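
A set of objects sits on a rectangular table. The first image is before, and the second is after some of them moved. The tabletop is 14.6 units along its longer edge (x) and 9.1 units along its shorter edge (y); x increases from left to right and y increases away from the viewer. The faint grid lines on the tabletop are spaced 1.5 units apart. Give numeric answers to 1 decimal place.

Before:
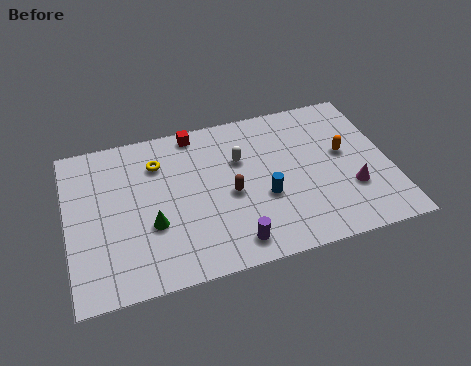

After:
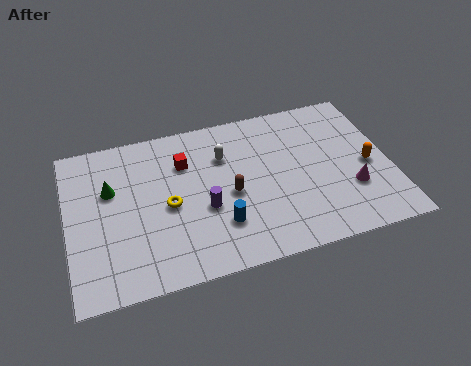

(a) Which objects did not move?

the magenta cone and the brown capsule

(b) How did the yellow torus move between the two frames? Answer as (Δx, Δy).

(0.3, -2.6)

From the two frames, the yellow torus sits at roughly (4.2, 6.8) before and (4.5, 4.2) after.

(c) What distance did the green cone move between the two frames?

3.0

The green cone was near (3.7, 3.3) before and (2.0, 5.8) after, so it travelled √(1.7² + 2.5²) ≈ 3.0 units.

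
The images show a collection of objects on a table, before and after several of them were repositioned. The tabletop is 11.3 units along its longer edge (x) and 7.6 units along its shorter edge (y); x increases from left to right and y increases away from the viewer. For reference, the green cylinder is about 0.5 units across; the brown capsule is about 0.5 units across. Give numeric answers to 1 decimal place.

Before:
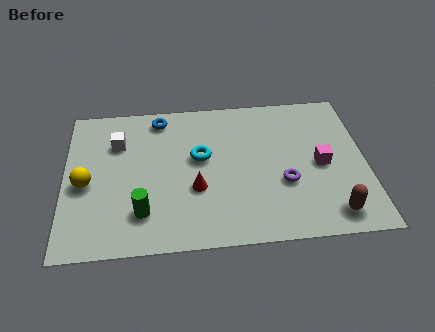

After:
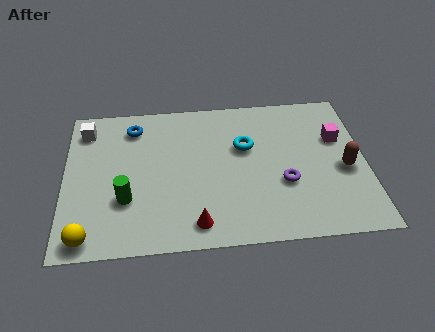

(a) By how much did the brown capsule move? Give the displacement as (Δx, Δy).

(0.6, 2.2)

The brown capsule started near (9.9, 1.1) and ended near (10.5, 3.3).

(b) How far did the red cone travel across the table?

1.7

From (4.9, 2.8) to (4.9, 1.1), the red cone covered √(0.0² + 1.7²) ≈ 1.7 units.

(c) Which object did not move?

the purple torus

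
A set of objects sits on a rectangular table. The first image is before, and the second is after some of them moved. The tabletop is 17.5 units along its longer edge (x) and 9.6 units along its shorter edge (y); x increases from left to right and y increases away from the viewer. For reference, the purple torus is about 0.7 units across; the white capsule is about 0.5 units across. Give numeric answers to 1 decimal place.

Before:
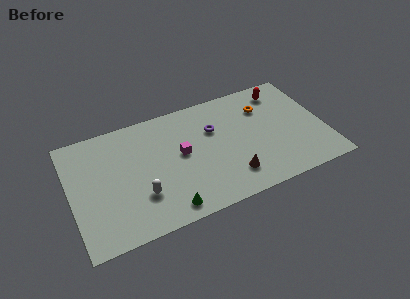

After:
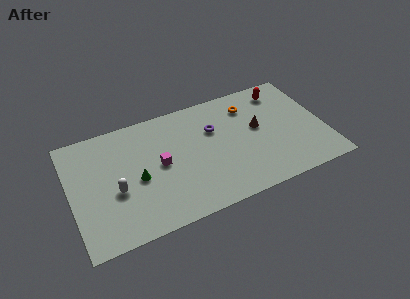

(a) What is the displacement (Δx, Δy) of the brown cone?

(2.3, 3.3)

The brown cone started near (10.7, 2.1) and ended near (13.0, 5.4).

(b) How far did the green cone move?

3.5

From (6.2, 1.2) to (4.5, 4.3), the green cone covered √(1.7² + 3.1²) ≈ 3.5 units.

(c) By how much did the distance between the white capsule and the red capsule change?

+1.1

Before: roughly 11.6 units apart; after: 12.7. That's 1.1 units further apart.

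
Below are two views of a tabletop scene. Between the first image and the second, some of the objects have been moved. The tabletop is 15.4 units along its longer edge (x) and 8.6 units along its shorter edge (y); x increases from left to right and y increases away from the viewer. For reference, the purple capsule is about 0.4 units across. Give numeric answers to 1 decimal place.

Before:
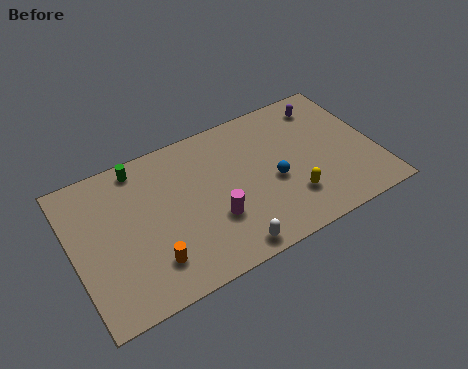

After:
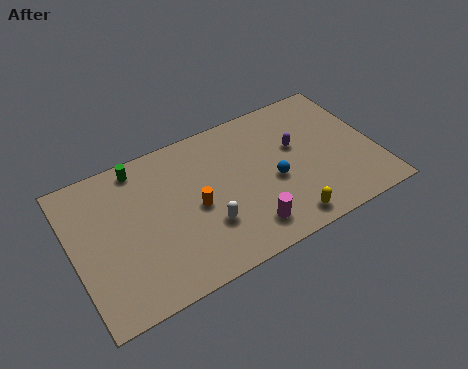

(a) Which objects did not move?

the blue sphere and the green cylinder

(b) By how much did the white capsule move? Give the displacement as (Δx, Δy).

(-0.8, 1.8)

From the two frames, the white capsule sits at roughly (7.3, 0.9) before and (6.5, 2.7) after.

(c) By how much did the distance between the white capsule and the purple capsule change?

-3.0

They were about 8.6 units apart before and 5.6 after — 3.0 units closer together.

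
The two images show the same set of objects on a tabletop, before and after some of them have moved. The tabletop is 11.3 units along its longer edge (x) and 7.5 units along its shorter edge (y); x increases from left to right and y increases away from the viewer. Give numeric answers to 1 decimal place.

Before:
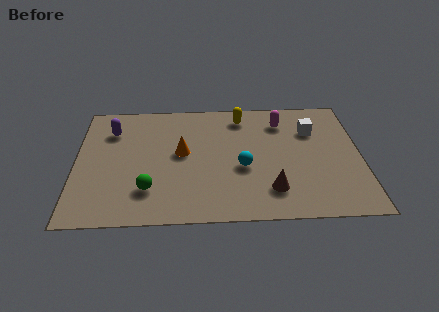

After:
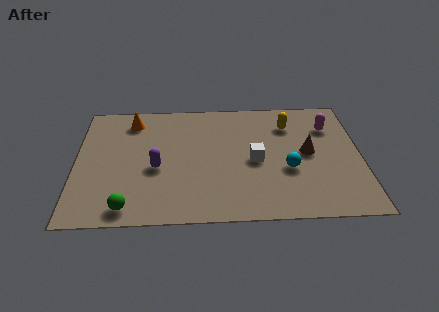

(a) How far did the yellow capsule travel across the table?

2.0

The yellow capsule moved from about (6.6, 6.3) to (8.5, 5.7), a distance of √(1.9² + 0.6²) ≈ 2.0.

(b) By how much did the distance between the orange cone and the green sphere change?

+2.7

They were about 2.6 units apart before and 5.3 after — 2.7 units further apart.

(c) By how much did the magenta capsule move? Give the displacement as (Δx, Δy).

(1.9, -0.4)

From the two frames, the magenta capsule sits at roughly (8.2, 5.9) before and (10.1, 5.5) after.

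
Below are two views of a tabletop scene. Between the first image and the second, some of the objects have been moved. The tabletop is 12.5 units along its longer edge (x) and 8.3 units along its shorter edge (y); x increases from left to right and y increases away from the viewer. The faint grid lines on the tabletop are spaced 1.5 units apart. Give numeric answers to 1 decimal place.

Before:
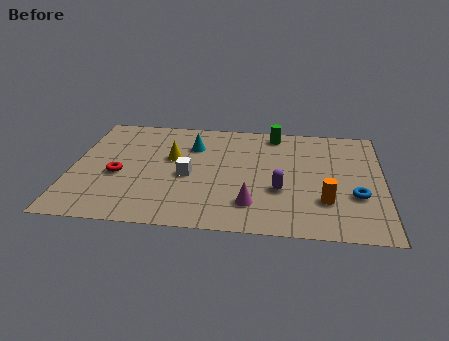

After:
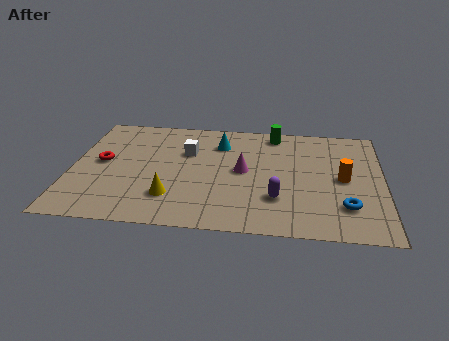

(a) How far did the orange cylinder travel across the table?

1.8

The orange cylinder was near (10.2, 2.4) before and (10.9, 4.1) after, so it travelled √(0.7² + 1.7²) ≈ 1.8 units.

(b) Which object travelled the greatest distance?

the yellow cone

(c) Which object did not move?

the green cylinder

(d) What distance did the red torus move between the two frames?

1.1

From (1.9, 3.5) to (1.2, 4.4), the red torus covered √(0.7² + 0.9²) ≈ 1.1 units.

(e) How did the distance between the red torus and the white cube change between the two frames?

+0.8

Before: roughly 2.8 units apart; after: 3.6. That's 0.8 units further apart.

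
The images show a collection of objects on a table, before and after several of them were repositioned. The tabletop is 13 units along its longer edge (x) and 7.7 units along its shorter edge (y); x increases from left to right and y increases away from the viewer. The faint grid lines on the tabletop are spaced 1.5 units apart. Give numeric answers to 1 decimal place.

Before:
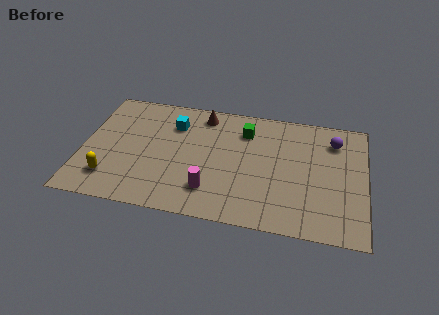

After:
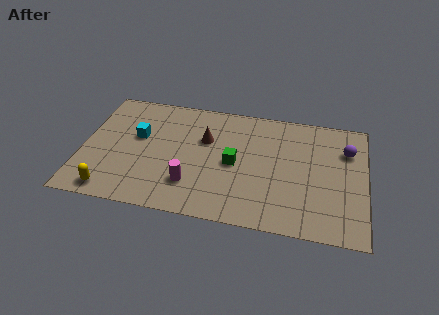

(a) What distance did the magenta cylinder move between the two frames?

0.9

The magenta cylinder moved from about (6.0, 1.8) to (5.1, 2.0), a distance of √(0.9² + 0.2²) ≈ 0.9.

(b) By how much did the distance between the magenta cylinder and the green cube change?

-1.8

They were about 4.3 units apart before and 2.5 after — 1.8 units closer together.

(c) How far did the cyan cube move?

1.9

The cyan cube moved from about (4.1, 5.7) to (2.5, 4.6), a distance of √(1.6² + 1.1²) ≈ 1.9.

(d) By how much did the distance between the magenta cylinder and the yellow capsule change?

-0.8

They were about 4.6 units apart before and 3.8 after — 0.8 units closer together.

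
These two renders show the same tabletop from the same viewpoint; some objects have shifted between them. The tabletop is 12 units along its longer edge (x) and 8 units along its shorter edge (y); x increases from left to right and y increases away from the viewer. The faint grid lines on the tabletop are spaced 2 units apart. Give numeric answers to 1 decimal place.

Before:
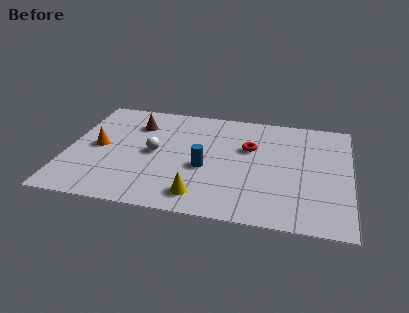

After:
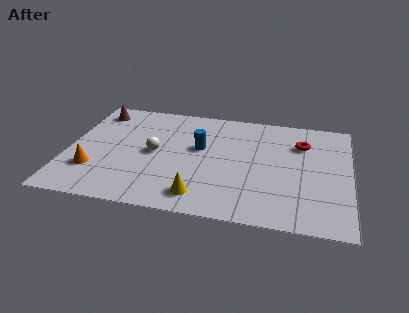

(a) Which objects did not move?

the yellow cone and the white sphere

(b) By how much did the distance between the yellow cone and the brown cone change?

+1.6

Before: roughly 5.6 units apart; after: 7.2. That's 1.6 units further apart.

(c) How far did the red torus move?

2.3

The red torus was near (7.7, 5.1) before and (9.9, 5.8) after, so it travelled √(2.2² + 0.7²) ≈ 2.3 units.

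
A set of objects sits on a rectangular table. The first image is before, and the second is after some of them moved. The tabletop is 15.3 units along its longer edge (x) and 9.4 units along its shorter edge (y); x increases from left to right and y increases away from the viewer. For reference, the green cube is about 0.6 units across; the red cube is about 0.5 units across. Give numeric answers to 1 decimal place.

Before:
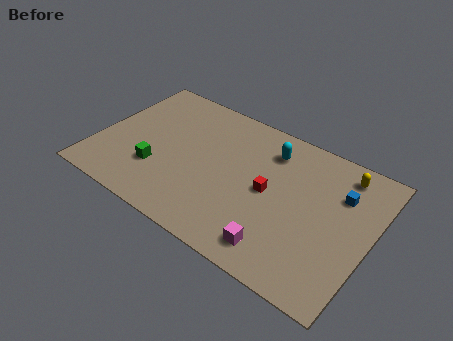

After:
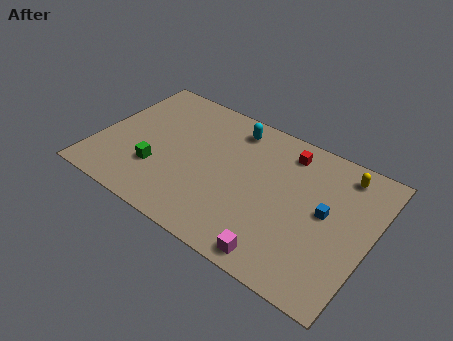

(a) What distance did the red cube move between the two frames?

3.1

From (9.7, 4.7) to (10.2, 7.8), the red cube covered √(0.5² + 3.1²) ≈ 3.1 units.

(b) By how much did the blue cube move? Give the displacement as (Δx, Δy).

(-0.6, -1.6)

The blue cube was at about (13.4, 6.6) and moved to about (12.8, 5.0).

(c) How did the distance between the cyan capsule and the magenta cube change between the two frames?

+1.8

They were about 6.1 units apart before and 7.9 after — 1.8 units further apart.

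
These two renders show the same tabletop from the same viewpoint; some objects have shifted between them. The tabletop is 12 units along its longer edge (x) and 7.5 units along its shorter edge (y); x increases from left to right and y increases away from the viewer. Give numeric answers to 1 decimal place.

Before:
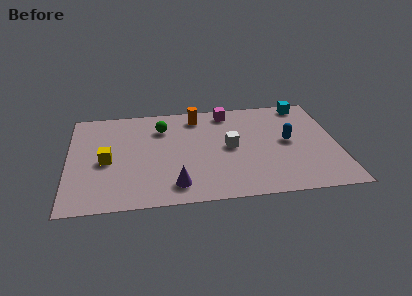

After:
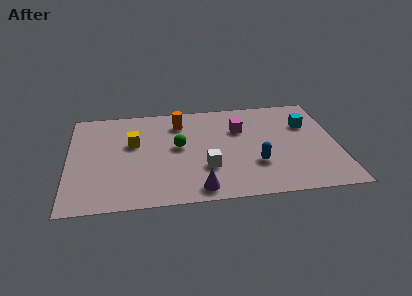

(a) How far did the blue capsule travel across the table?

2.1

From (9.8, 3.9) to (8.3, 2.4), the blue capsule covered √(1.5² + 1.5²) ≈ 2.1 units.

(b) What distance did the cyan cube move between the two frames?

1.6

The cyan cube moved from about (10.7, 6.7) to (10.7, 5.1), a distance of √(0.0² + 1.6²) ≈ 1.6.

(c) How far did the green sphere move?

1.7

From (4.2, 5.6) to (4.9, 4.1), the green sphere covered √(0.7² + 1.5²) ≈ 1.7 units.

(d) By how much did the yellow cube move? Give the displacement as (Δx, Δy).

(1.2, 1.2)

The yellow cube was at about (1.7, 3.4) and moved to about (2.9, 4.6).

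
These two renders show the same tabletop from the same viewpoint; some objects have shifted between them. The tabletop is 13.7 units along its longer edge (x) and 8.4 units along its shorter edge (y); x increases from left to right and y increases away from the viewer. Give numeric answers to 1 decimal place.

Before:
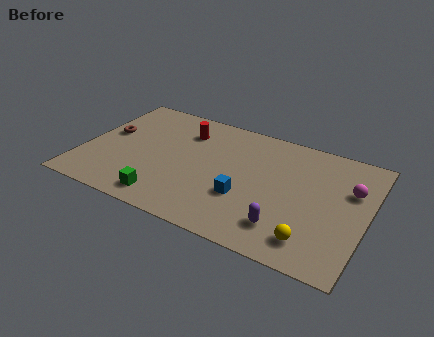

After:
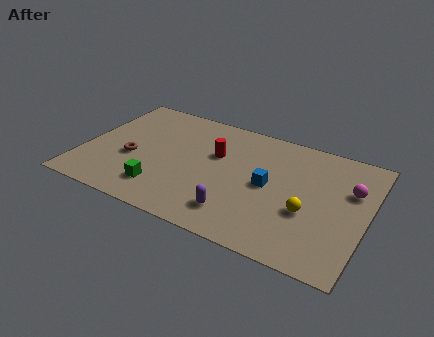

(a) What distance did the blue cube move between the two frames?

1.6

The blue cube was near (8.0, 2.9) before and (9.0, 4.2) after, so it travelled √(1.0² + 1.3²) ≈ 1.6 units.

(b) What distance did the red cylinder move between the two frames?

2.0

The red cylinder was near (4.6, 6.4) before and (6.3, 5.3) after, so it travelled √(1.7² + 1.1²) ≈ 2.0 units.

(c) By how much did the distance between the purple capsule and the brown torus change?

-3.9

The distance was about 9.6 in the first image and 5.7 in the second, so they moved 3.9 units closer together.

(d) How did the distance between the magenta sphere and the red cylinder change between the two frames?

-1.7

Before: roughly 8.2 units apart; after: 6.5. That's 1.7 units closer together.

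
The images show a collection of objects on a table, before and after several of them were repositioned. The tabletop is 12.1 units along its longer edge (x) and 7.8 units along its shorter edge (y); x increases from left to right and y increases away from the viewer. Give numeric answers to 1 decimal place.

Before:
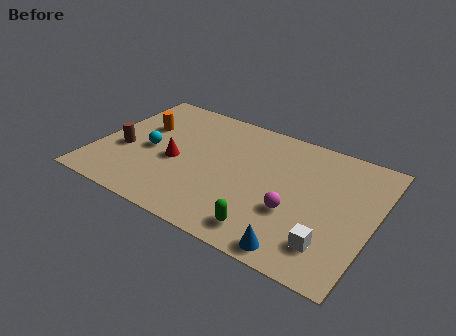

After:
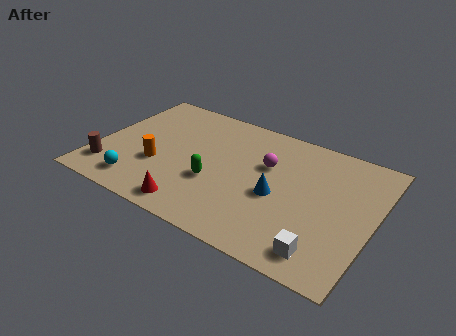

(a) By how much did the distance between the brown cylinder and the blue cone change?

-1.0

They were about 8.4 units apart before and 7.4 after — 1.0 units closer together.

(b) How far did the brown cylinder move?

1.6

From (1.2, 3.1) to (0.8, 1.6), the brown cylinder covered √(0.4² + 1.5²) ≈ 1.6 units.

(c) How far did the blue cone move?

2.9

The blue cone moved from about (9.3, 0.8) to (8.0, 3.4), a distance of √(1.3² + 2.6²) ≈ 2.9.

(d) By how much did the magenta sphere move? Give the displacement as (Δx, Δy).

(-1.5, 2.2)

From the two frames, the magenta sphere sits at roughly (8.8, 2.8) before and (7.3, 5.0) after.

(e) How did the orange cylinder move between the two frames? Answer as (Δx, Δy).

(1.1, -2.2)

From the two frames, the orange cylinder sits at roughly (1.7, 5.0) before and (2.8, 2.8) after.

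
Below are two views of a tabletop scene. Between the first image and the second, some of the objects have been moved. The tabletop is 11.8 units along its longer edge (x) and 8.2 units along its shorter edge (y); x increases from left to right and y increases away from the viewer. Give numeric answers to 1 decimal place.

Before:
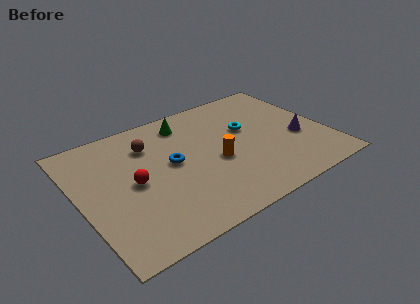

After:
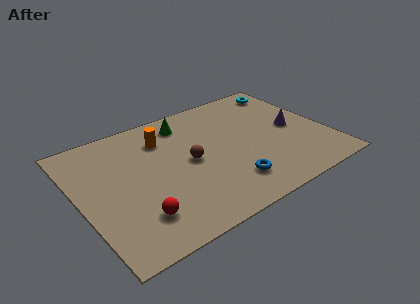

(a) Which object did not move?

the green cone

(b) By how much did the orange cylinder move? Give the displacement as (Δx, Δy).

(-2.1, 2.7)

The orange cylinder started near (6.4, 3.5) and ended near (4.3, 6.2).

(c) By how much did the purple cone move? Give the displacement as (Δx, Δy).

(-0.1, 0.8)

The purple cone was at about (10.4, 3.2) and moved to about (10.3, 4.0).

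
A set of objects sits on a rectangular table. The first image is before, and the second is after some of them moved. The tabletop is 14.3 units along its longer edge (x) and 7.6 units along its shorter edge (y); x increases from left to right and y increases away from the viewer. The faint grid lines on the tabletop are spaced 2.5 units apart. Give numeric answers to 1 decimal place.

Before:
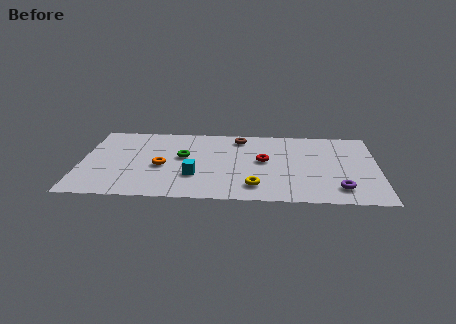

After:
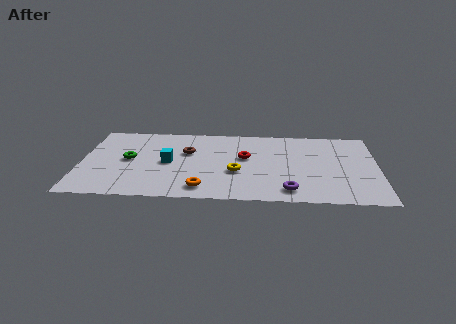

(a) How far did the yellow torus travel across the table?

1.7

The yellow torus moved from about (8.4, 1.5) to (7.5, 2.9), a distance of √(0.9² + 1.4²) ≈ 1.7.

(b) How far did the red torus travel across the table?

0.9

From (8.8, 4.1) to (7.9, 4.4), the red torus covered √(0.9² + 0.3²) ≈ 0.9 units.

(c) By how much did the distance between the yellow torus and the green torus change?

+0.8

The distance was about 4.5 in the first image and 5.3 in the second, so they moved 0.8 units further apart.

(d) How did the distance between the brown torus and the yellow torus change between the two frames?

-1.9

Before: roughly 5.0 units apart; after: 3.1. That's 1.9 units closer together.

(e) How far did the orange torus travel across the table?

2.9

The orange torus was near (3.9, 3.3) before and (5.9, 1.2) after, so it travelled √(2.0² + 2.1²) ≈ 2.9 units.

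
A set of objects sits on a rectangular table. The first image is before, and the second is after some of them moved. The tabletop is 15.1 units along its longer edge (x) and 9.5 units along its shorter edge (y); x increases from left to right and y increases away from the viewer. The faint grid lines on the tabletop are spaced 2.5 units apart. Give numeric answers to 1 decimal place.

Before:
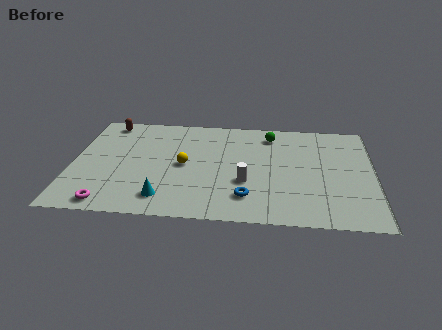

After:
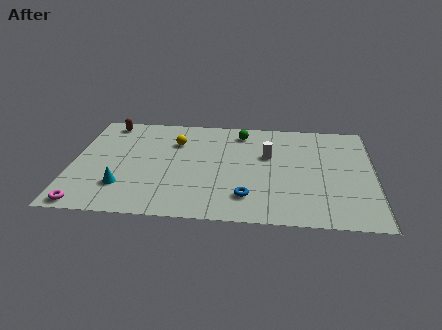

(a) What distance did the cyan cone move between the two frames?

2.2

From (4.7, 1.7) to (2.6, 2.5), the cyan cone covered √(2.1² + 0.8²) ≈ 2.2 units.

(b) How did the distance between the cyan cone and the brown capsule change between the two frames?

-1.4

Before: roughly 7.4 units apart; after: 6.0. That's 1.4 units closer together.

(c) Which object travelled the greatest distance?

the white cylinder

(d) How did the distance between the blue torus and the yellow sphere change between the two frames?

+1.9

The distance was about 4.1 in the first image and 6.0 in the second, so they moved 1.9 units further apart.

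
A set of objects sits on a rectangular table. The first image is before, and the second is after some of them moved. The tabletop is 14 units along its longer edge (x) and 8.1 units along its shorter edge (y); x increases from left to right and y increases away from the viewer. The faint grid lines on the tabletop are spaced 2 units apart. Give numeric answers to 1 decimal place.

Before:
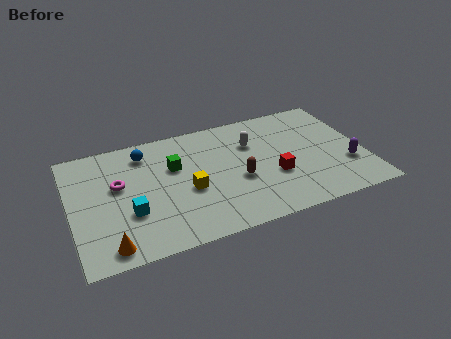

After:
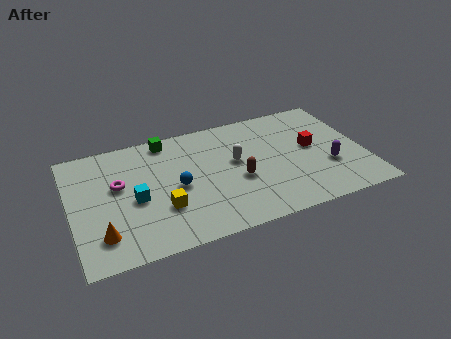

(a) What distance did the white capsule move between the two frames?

1.3

The white capsule was near (8.8, 5.6) before and (7.9, 4.6) after, so it travelled √(0.9² + 1.0²) ≈ 1.3 units.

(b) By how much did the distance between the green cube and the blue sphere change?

+1.5

Before: roughly 1.9 units apart; after: 3.4. That's 1.5 units further apart.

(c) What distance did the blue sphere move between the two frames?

3.1

The blue sphere was near (3.7, 6.6) before and (5.0, 3.8) after, so it travelled √(1.3² + 2.8²) ≈ 3.1 units.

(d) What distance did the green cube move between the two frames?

2.0

The green cube moved from about (5.0, 5.2) to (4.8, 7.2), a distance of √(0.2² + 2.0²) ≈ 2.0.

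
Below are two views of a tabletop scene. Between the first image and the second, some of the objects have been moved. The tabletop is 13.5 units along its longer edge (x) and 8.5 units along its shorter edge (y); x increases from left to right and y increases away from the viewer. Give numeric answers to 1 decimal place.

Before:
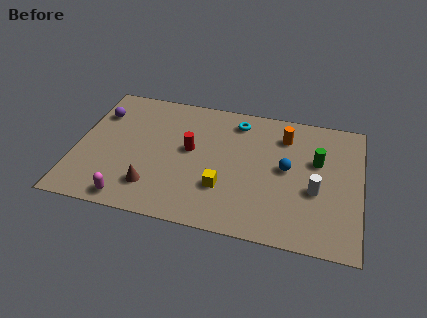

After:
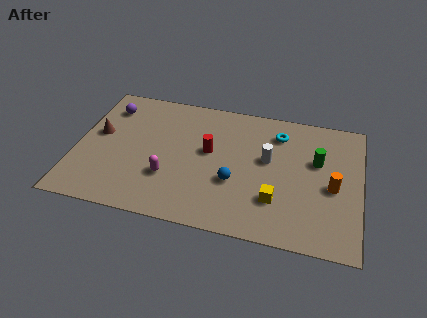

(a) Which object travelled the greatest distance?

the brown cone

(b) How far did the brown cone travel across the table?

4.0

From (3.8, 1.9) to (1.0, 4.8), the brown cone covered √(2.8² + 2.9²) ≈ 4.0 units.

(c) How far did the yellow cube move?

2.5

The yellow cube was near (7.1, 2.6) before and (9.6, 2.4) after, so it travelled √(2.5² + 0.2²) ≈ 2.5 units.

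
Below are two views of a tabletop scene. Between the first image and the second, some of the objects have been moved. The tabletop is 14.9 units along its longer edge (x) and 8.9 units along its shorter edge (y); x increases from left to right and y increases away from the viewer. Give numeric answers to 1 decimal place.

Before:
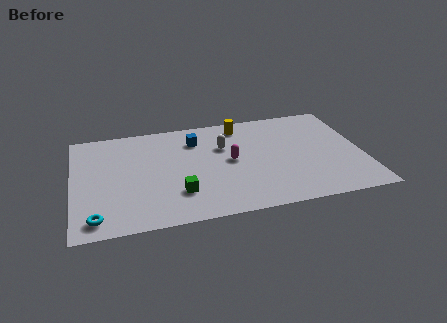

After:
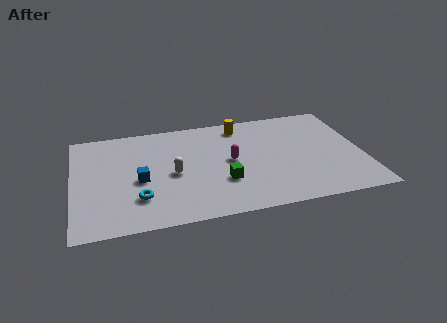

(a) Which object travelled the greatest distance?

the blue cube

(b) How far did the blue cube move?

4.2

From (6.4, 6.8) to (3.4, 3.9), the blue cube covered √(3.0² + 2.9²) ≈ 4.2 units.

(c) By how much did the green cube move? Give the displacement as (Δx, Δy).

(2.3, 0.5)

From the two frames, the green cube sits at roughly (5.3, 2.4) before and (7.6, 2.9) after.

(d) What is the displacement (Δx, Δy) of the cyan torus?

(2.2, 1.2)

From the two frames, the cyan torus sits at roughly (1.1, 1.2) before and (3.3, 2.4) after.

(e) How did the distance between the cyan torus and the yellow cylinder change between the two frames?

-2.4

They were about 10.0 units apart before and 7.6 after — 2.4 units closer together.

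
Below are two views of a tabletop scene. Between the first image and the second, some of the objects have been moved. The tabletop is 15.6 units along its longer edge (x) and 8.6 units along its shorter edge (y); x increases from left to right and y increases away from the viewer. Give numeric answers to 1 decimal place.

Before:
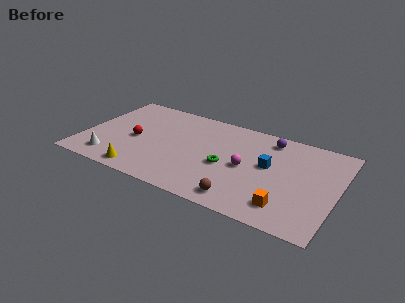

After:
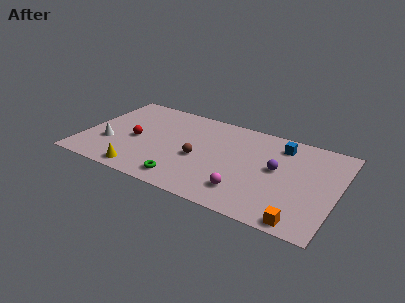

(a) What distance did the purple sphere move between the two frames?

2.7

The purple sphere moved from about (11.2, 7.3) to (11.9, 4.7), a distance of √(0.7² + 2.6²) ≈ 2.7.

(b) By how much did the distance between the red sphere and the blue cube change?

+1.0

The distance was about 8.2 in the first image and 9.2 in the second, so they moved 1.0 units further apart.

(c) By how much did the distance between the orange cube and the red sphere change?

+1.2

Before: roughly 9.8 units apart; after: 11.0. That's 1.2 units further apart.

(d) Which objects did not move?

the yellow cone and the red sphere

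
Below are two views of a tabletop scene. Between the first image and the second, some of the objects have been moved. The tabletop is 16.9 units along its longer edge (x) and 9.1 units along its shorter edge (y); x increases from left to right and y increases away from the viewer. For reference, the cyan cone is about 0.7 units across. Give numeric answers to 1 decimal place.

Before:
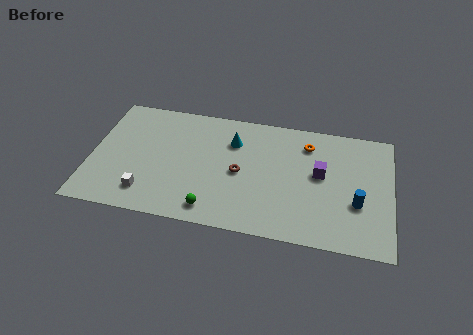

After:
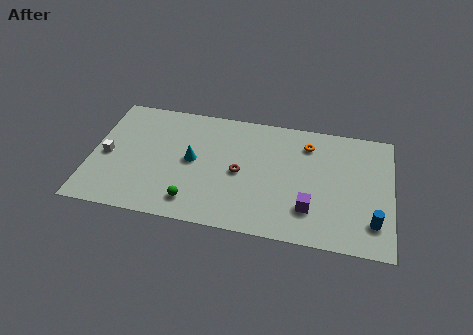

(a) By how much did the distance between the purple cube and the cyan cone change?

+1.9

The distance was about 5.2 in the first image and 7.1 in the second, so they moved 1.9 units further apart.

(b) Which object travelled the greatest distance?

the white cube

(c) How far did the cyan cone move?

2.9

From (7.9, 6.6) to (5.7, 4.7), the cyan cone covered √(2.2² + 1.9²) ≈ 2.9 units.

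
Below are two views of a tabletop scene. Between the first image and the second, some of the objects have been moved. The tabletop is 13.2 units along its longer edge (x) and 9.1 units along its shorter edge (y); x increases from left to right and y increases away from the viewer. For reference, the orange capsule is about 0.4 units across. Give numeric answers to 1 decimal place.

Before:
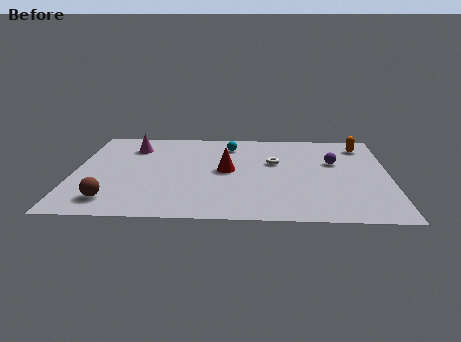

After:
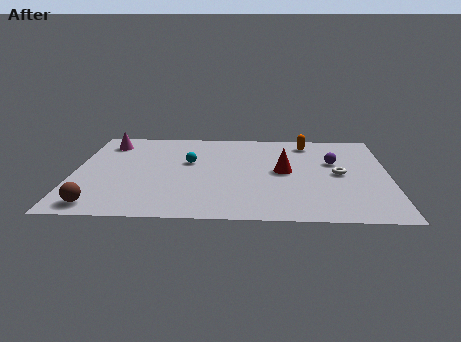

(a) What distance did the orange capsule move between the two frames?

2.3

The orange capsule was near (12.1, 7.5) before and (9.8, 7.7) after, so it travelled √(2.3² + 0.2²) ≈ 2.3 units.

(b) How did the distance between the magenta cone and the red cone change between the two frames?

+3.4

They were about 4.6 units apart before and 8.0 after — 3.4 units further apart.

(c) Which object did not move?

the purple sphere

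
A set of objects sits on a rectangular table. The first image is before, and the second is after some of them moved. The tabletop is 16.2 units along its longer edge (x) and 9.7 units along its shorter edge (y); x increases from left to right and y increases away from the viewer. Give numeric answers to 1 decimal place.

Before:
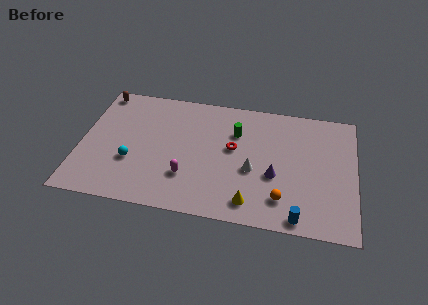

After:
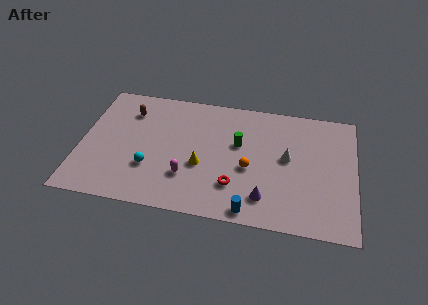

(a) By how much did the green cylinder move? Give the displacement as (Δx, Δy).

(0.2, -0.9)

The green cylinder started near (9.1, 6.8) and ended near (9.3, 5.9).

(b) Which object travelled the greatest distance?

the yellow cone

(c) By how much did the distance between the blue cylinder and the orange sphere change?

+1.6

They were about 1.6 units apart before and 3.2 after — 1.6 units further apart.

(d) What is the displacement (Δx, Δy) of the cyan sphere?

(1.1, -0.3)

The cyan sphere started near (3.1, 3.4) and ended near (4.2, 3.1).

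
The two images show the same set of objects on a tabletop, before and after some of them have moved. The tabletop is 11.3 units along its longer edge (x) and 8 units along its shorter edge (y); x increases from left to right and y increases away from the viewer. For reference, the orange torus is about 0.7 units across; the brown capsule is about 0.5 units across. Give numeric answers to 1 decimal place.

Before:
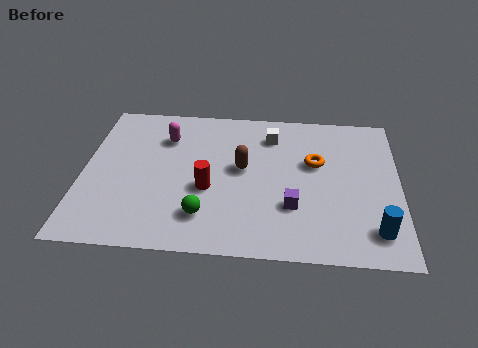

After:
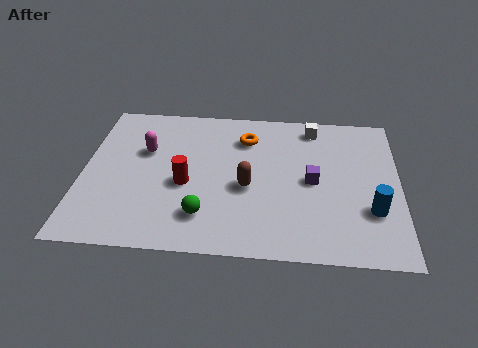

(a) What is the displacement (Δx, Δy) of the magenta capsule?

(-0.7, -0.8)

The magenta capsule started near (2.9, 5.9) and ended near (2.2, 5.1).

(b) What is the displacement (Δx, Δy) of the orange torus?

(-2.5, 1.2)

The orange torus started near (8.3, 4.9) and ended near (5.8, 6.1).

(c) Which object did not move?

the green sphere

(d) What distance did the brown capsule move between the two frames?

1.0

The brown capsule was near (5.7, 4.4) before and (5.9, 3.4) after, so it travelled √(0.2² + 1.0²) ≈ 1.0 units.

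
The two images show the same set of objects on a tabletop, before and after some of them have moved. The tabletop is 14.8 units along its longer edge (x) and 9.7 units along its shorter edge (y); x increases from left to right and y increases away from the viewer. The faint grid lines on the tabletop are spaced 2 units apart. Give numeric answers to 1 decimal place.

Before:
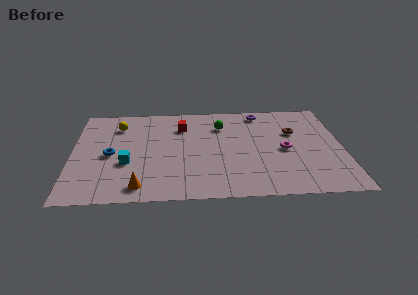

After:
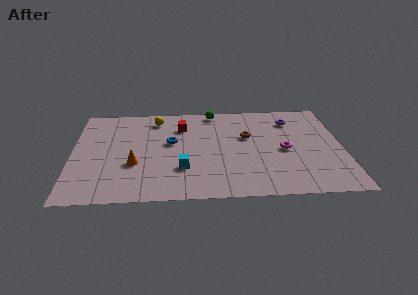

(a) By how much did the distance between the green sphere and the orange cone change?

-0.5

They were about 7.4 units apart before and 6.9 after — 0.5 units closer together.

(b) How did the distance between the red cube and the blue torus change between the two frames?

-3.0

The distance was about 4.7 in the first image and 1.7 in the second, so they moved 3.0 units closer together.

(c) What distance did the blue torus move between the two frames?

3.5

The blue torus moved from about (2.1, 4.5) to (5.4, 5.6), a distance of √(3.3² + 1.1²) ≈ 3.5.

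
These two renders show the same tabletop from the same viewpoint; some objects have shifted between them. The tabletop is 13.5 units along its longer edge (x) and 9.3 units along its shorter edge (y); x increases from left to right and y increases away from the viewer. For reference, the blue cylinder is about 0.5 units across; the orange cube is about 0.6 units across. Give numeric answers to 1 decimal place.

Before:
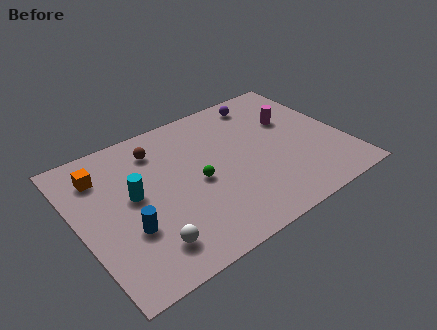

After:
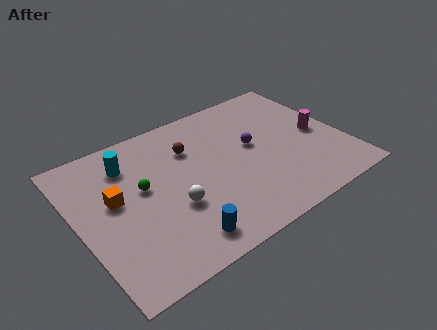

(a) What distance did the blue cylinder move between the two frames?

2.8

The blue cylinder moved from about (2.2, 3.2) to (4.4, 1.4), a distance of √(2.2² + 1.8²) ≈ 2.8.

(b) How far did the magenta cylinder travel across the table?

1.9

The magenta cylinder was near (11.2, 6.0) before and (12.3, 4.4) after, so it travelled √(1.1² + 1.6²) ≈ 1.9 units.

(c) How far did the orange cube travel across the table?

1.9

The orange cube moved from about (1.5, 7.2) to (1.9, 5.3), a distance of √(0.4² + 1.9²) ≈ 1.9.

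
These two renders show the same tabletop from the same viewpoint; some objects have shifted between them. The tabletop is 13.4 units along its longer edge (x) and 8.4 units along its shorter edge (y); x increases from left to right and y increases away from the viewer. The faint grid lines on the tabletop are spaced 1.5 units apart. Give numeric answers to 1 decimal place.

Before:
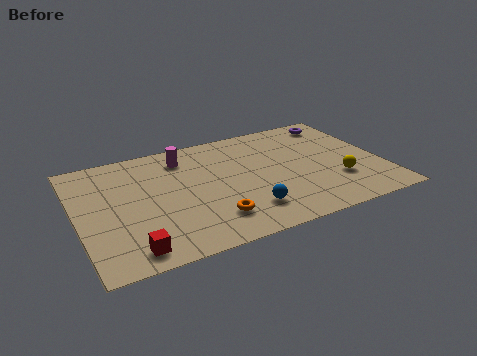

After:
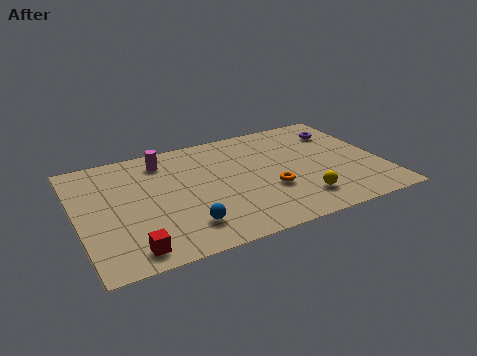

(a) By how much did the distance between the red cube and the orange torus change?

+2.9

Before: roughly 3.7 units apart; after: 6.6. That's 2.9 units further apart.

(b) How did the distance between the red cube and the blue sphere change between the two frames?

-2.7

The distance was about 5.2 in the first image and 2.5 in the second, so they moved 2.7 units closer together.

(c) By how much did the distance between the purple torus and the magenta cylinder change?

+0.9

The distance was about 7.1 in the first image and 8.0 in the second, so they moved 0.9 units further apart.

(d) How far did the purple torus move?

0.8

The purple torus moved from about (12.0, 7.2) to (12.0, 6.4), a distance of √(0.0² + 0.8²) ≈ 0.8.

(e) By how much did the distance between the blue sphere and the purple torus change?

+1.7

They were about 7.2 units apart before and 8.9 after — 1.7 units further apart.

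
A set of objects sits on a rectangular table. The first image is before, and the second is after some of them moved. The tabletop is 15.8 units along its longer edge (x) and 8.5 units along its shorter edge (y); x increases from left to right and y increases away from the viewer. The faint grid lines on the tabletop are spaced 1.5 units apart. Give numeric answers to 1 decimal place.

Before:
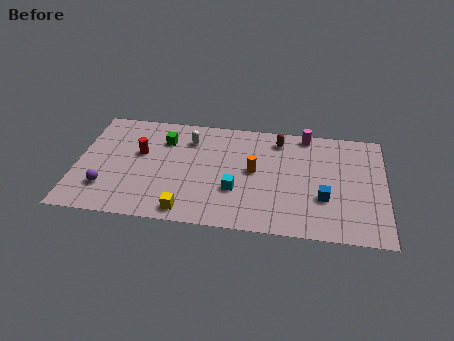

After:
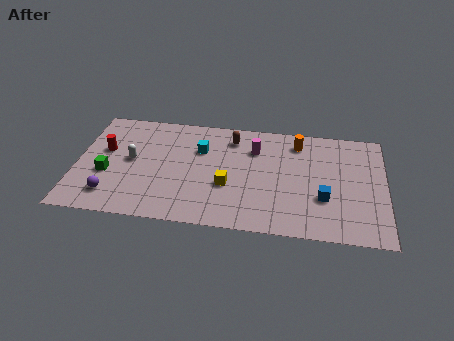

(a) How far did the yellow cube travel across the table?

3.0

The yellow cube moved from about (5.8, 1.0) to (7.8, 3.2), a distance of √(2.0² + 2.2²) ≈ 3.0.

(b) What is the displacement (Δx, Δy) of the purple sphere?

(0.3, -0.5)

The purple sphere was at about (1.6, 2.2) and moved to about (1.9, 1.7).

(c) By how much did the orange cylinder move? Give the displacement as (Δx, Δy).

(2.2, 2.5)

From the two frames, the orange cylinder sits at roughly (9.1, 4.5) before and (11.3, 7.0) after.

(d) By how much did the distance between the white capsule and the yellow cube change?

-0.3

They were about 5.5 units apart before and 5.2 after — 0.3 units closer together.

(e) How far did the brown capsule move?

2.4

From (10.3, 7.1) to (7.9, 6.9), the brown capsule covered √(2.4² + 0.2²) ≈ 2.4 units.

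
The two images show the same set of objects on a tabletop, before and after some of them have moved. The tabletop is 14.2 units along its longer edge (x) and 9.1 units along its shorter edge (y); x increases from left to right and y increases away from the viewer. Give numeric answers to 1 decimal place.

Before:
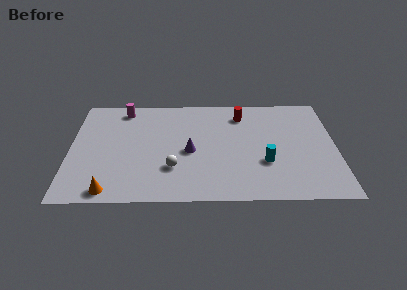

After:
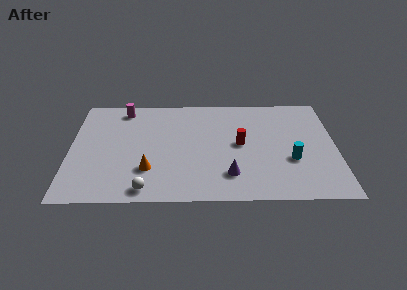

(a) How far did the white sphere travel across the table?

2.2

The white sphere was near (5.5, 2.7) before and (4.1, 1.0) after, so it travelled √(1.4² + 1.7²) ≈ 2.2 units.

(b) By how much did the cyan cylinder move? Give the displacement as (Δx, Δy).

(1.4, 0.2)

From the two frames, the cyan cylinder sits at roughly (10.4, 3.1) before and (11.8, 3.3) after.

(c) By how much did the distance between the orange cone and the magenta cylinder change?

-1.5

The distance was about 7.0 in the first image and 5.5 in the second, so they moved 1.5 units closer together.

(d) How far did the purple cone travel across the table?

2.9

From (6.4, 4.1) to (8.5, 2.1), the purple cone covered √(2.1² + 2.0²) ≈ 2.9 units.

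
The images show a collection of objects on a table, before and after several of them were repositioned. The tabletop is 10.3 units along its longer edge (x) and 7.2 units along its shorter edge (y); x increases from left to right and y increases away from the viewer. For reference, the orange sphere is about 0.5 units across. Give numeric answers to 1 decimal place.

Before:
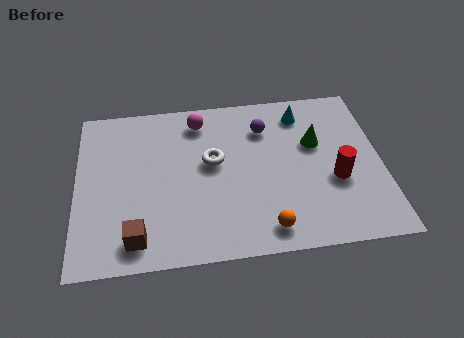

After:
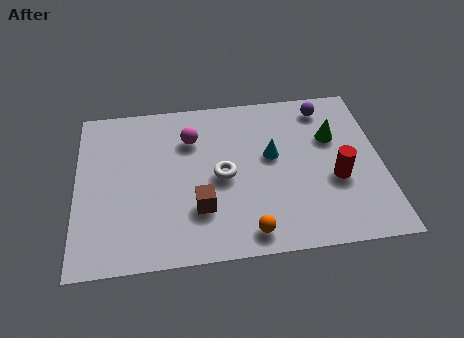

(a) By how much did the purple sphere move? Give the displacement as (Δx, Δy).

(2.1, 0.7)

The purple sphere started near (6.4, 5.4) and ended near (8.5, 6.1).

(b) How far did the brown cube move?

2.3

From (2.0, 1.1) to (4.1, 2.1), the brown cube covered √(2.1² + 1.0²) ≈ 2.3 units.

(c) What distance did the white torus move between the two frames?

0.8

From (4.6, 4.1) to (4.9, 3.4), the white torus covered √(0.3² + 0.7²) ≈ 0.8 units.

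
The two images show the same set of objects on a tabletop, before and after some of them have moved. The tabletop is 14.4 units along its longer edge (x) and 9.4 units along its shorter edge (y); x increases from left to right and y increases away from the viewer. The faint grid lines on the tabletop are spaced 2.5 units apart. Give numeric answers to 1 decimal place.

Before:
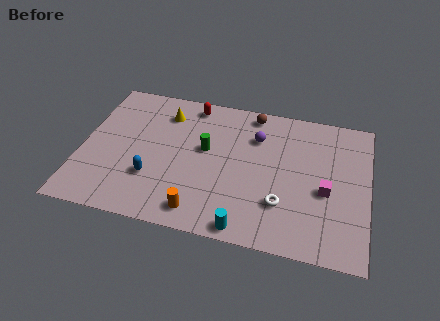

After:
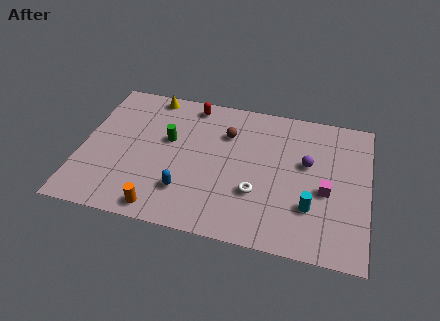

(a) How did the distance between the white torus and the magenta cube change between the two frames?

+1.0

They were about 2.5 units apart before and 3.5 after — 1.0 units further apart.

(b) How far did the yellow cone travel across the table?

1.4

The yellow cone moved from about (4.0, 7.4) to (3.2, 8.5), a distance of √(0.8² + 1.1²) ≈ 1.4.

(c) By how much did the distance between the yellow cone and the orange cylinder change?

+1.1

The distance was about 6.5 in the first image and 7.6 in the second, so they moved 1.1 units further apart.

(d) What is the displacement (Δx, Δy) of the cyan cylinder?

(3.1, 2.0)

From the two frames, the cyan cylinder sits at roughly (8.5, 0.8) before and (11.6, 2.8) after.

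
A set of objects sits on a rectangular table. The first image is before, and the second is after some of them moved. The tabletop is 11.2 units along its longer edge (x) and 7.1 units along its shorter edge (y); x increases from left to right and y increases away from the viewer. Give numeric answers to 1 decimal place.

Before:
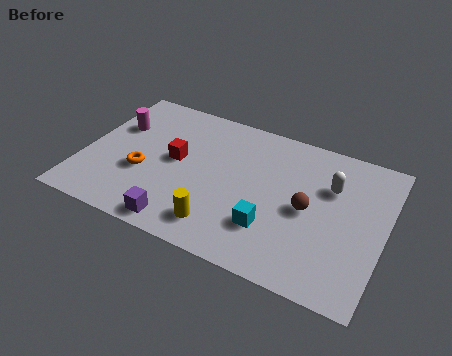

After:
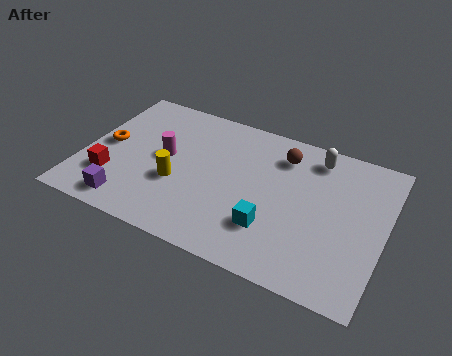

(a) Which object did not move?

the cyan cube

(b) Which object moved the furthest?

the red cube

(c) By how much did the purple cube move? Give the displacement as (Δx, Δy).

(-2.0, 0.2)

The purple cube was at about (4.0, 0.8) and moved to about (2.0, 1.0).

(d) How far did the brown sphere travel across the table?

2.5

From (8.4, 3.4) to (7.2, 5.6), the brown sphere covered √(1.2² + 2.2²) ≈ 2.5 units.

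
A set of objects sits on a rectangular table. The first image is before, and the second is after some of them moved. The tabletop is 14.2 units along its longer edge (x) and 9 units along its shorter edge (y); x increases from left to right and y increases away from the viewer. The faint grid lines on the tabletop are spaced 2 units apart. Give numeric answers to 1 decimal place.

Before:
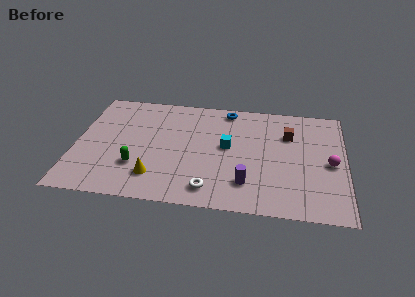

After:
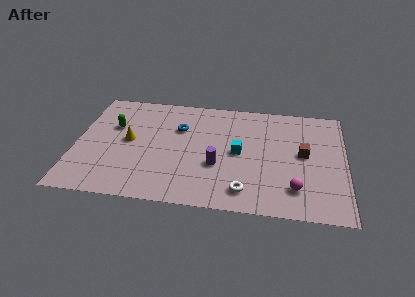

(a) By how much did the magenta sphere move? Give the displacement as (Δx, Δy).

(-1.8, -2.2)

The magenta sphere was at about (13.4, 4.2) and moved to about (11.6, 2.0).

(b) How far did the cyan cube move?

0.7

The cyan cube was near (8.0, 4.9) before and (8.6, 4.5) after, so it travelled √(0.6² + 0.4²) ≈ 0.7 units.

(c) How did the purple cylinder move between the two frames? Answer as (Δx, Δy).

(-1.6, 1.2)

From the two frames, the purple cylinder sits at roughly (9.1, 2.1) before and (7.5, 3.3) after.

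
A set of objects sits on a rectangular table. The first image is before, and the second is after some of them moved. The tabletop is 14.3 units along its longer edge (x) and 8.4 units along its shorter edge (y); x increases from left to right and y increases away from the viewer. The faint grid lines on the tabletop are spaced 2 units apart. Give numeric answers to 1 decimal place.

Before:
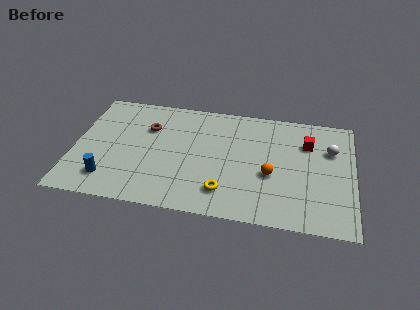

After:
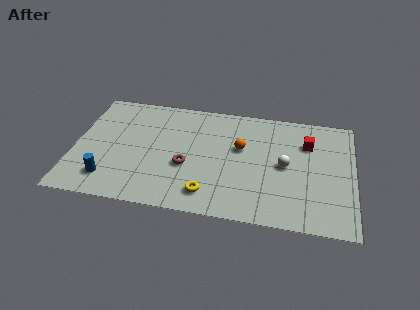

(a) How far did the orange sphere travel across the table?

2.3

From (10.1, 3.4) to (8.5, 5.1), the orange sphere covered √(1.6² + 1.7²) ≈ 2.3 units.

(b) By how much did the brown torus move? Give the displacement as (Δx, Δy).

(2.1, -2.5)

The brown torus started near (3.7, 5.8) and ended near (5.8, 3.3).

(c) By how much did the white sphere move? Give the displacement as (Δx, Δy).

(-2.3, -1.5)

The white sphere was at about (13.1, 5.7) and moved to about (10.8, 4.2).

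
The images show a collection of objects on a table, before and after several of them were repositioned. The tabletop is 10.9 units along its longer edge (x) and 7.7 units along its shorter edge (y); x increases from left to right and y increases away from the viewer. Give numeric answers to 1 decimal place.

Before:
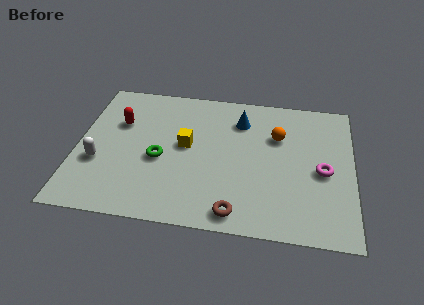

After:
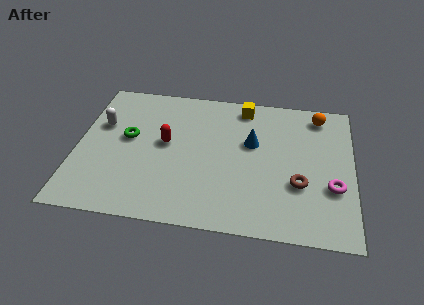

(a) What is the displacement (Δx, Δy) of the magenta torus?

(0.4, -0.8)

From the two frames, the magenta torus sits at roughly (9.7, 3.5) before and (10.1, 2.7) after.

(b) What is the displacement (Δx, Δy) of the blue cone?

(0.5, -1.2)

From the two frames, the blue cone sits at roughly (6.4, 5.9) before and (6.9, 4.7) after.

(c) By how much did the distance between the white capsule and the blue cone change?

-0.3

Before: roughly 6.3 units apart; after: 6.0. That's 0.3 units closer together.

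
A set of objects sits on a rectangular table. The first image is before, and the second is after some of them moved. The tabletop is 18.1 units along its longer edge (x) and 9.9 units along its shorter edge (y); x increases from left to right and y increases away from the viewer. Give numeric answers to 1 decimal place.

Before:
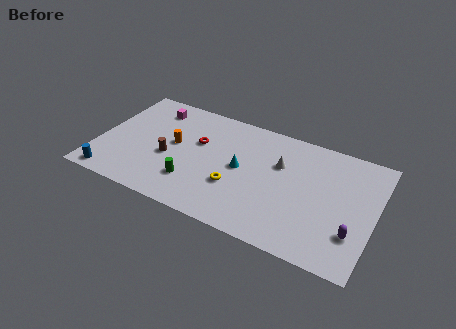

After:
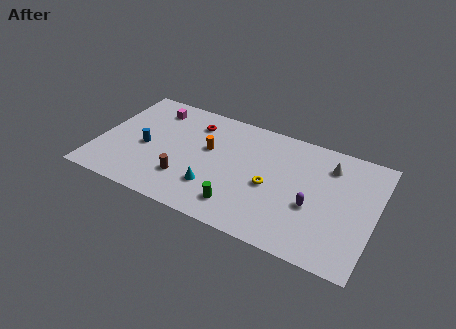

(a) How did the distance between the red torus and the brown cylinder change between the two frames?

+2.4

They were about 2.7 units apart before and 5.1 after — 2.4 units further apart.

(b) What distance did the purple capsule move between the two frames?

2.9

From (16.9, 2.8) to (14.2, 3.9), the purple capsule covered √(2.7² + 1.1²) ≈ 2.9 units.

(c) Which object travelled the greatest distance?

the blue cylinder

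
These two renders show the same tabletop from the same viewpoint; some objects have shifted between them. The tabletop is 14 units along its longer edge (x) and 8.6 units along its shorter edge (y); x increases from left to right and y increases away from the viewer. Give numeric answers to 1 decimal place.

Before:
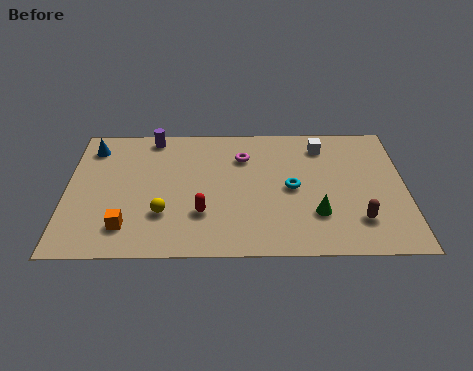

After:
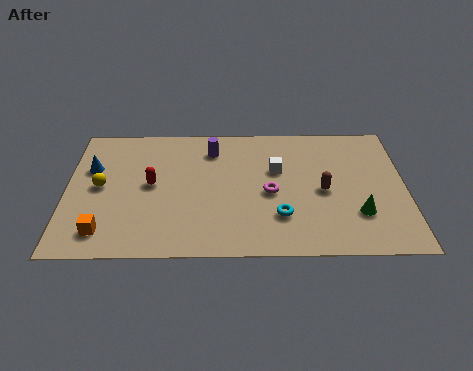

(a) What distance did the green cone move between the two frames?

1.7

From (10.3, 2.5) to (12.0, 2.5), the green cone covered √(1.7² + 0.0²) ≈ 1.7 units.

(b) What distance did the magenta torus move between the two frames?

2.6

The magenta torus was near (7.3, 6.3) before and (8.4, 3.9) after, so it travelled √(1.1² + 2.4²) ≈ 2.6 units.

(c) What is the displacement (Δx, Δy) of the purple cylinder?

(2.5, -0.9)

The purple cylinder started near (3.5, 7.7) and ended near (6.0, 6.8).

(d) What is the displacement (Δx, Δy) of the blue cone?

(0.0, -1.4)

From the two frames, the blue cone sits at roughly (1.0, 7.0) before and (1.0, 5.6) after.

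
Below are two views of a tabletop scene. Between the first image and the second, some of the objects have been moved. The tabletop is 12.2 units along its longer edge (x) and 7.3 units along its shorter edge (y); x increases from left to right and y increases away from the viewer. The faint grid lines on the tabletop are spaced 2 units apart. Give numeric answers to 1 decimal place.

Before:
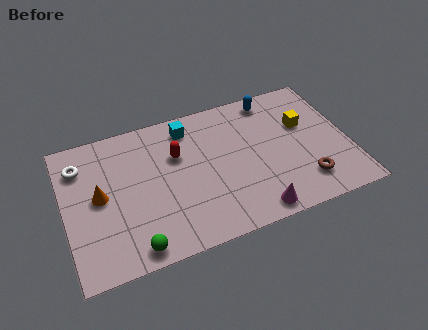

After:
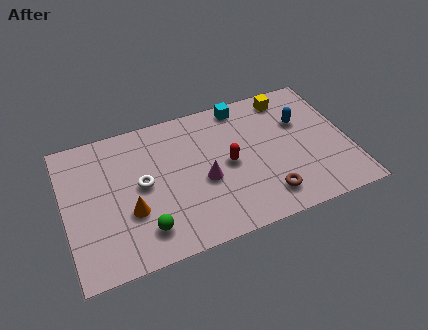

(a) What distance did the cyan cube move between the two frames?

2.4

The cyan cube moved from about (5.5, 6.1) to (7.9, 6.5), a distance of √(2.4² + 0.4²) ≈ 2.4.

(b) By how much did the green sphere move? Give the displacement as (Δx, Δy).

(0.5, 0.7)

The green sphere started near (2.7, 0.8) and ended near (3.2, 1.5).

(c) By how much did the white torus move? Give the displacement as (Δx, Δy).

(2.5, -1.8)

The white torus was at about (0.8, 5.6) and moved to about (3.3, 3.8).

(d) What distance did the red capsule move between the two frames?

2.4

From (4.9, 4.8) to (7.0, 3.6), the red capsule covered √(2.1² + 1.2²) ≈ 2.4 units.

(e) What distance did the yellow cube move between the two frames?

1.8

The yellow cube moved from about (10.4, 4.6) to (9.9, 6.3), a distance of √(0.5² + 1.7²) ≈ 1.8.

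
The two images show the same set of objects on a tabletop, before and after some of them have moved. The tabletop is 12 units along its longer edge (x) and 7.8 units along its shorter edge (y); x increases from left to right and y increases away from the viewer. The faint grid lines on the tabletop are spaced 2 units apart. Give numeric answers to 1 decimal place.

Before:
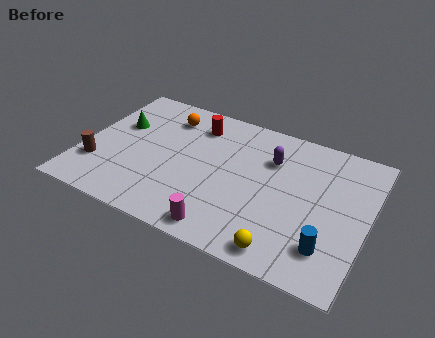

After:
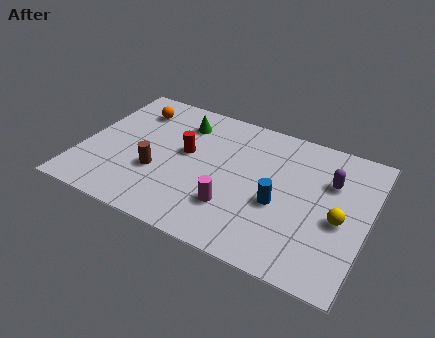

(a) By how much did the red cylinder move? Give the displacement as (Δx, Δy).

(-0.2, -1.8)

From the two frames, the red cylinder sits at roughly (4.5, 6.2) before and (4.3, 4.4) after.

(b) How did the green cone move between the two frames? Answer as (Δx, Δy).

(2.6, 1.2)

From the two frames, the green cone sits at roughly (1.3, 4.9) before and (3.9, 6.1) after.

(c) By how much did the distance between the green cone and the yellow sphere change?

-1.1

The distance was about 8.6 in the first image and 7.5 in the second, so they moved 1.1 units closer together.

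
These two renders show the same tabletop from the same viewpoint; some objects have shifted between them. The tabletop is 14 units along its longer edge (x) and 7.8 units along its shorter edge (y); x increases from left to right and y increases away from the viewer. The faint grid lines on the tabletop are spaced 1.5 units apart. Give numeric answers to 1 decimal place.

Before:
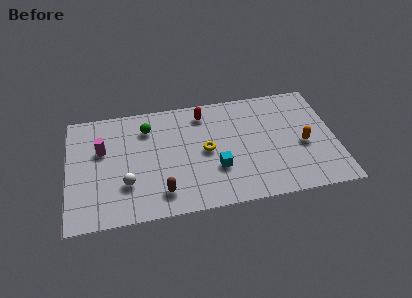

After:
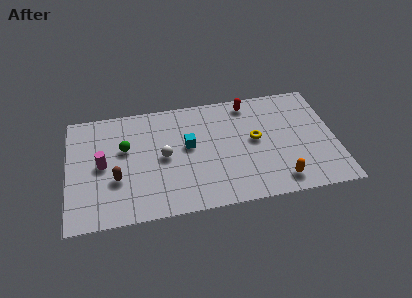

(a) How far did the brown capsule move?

2.6

The brown capsule was near (4.8, 1.5) before and (2.5, 2.8) after, so it travelled √(2.3² + 1.3²) ≈ 2.6 units.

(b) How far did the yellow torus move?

2.6

The yellow torus was near (7.2, 3.9) before and (9.8, 4.2) after, so it travelled √(2.6² + 0.3²) ≈ 2.6 units.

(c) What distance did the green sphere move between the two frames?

1.7

The green sphere was near (4.2, 6.0) before and (3.0, 4.8) after, so it travelled √(1.2² + 1.2²) ≈ 1.7 units.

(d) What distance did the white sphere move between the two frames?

2.5

The white sphere was near (3.0, 2.4) before and (5.0, 3.9) after, so it travelled √(2.0² + 1.5²) ≈ 2.5 units.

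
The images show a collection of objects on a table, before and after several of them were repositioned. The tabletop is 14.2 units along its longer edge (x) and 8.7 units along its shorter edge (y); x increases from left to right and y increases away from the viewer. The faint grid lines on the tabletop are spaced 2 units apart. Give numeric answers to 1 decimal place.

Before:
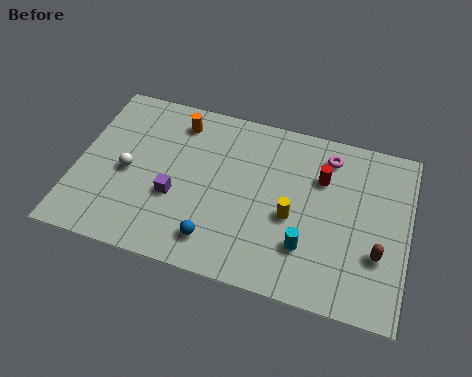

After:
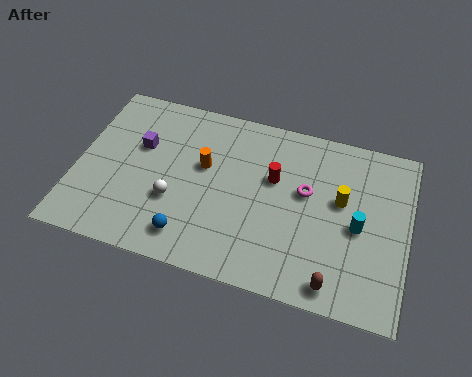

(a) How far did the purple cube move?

2.8

The purple cube moved from about (4.3, 3.3) to (2.6, 5.5), a distance of √(1.7² + 2.2²) ≈ 2.8.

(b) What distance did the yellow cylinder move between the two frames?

2.4

The yellow cylinder moved from about (9.3, 3.7) to (11.3, 5.1), a distance of √(2.0² + 1.4²) ≈ 2.4.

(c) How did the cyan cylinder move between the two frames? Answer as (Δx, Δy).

(2.1, 1.6)

The cyan cylinder was at about (10.0, 2.4) and moved to about (12.1, 4.0).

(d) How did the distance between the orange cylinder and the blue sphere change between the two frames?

-2.3

They were about 6.0 units apart before and 3.7 after — 2.3 units closer together.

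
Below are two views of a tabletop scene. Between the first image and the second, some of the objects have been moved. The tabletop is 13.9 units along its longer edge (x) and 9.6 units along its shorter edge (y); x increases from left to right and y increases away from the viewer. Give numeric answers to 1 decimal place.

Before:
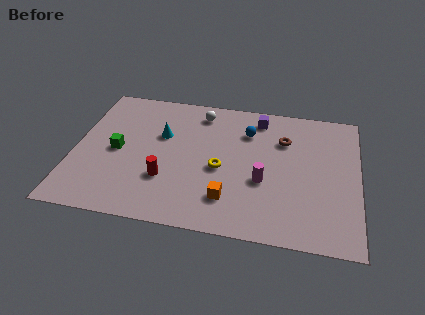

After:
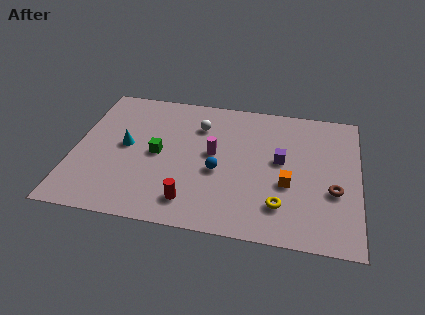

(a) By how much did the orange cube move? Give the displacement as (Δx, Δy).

(2.8, 1.5)

The orange cube started near (7.7, 2.2) and ended near (10.5, 3.7).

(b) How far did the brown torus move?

4.1

The brown torus moved from about (10.2, 6.8) to (12.7, 3.6), a distance of √(2.5² + 3.2²) ≈ 4.1.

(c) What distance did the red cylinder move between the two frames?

1.8

The red cylinder was near (4.6, 3.0) before and (5.9, 1.7) after, so it travelled √(1.3² + 1.3²) ≈ 1.8 units.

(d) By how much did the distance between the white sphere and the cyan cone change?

+1.4

Before: roughly 2.7 units apart; after: 4.1. That's 1.4 units further apart.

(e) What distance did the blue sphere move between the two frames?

3.4

From (8.4, 7.1) to (7.1, 4.0), the blue sphere covered √(1.3² + 3.1²) ≈ 3.4 units.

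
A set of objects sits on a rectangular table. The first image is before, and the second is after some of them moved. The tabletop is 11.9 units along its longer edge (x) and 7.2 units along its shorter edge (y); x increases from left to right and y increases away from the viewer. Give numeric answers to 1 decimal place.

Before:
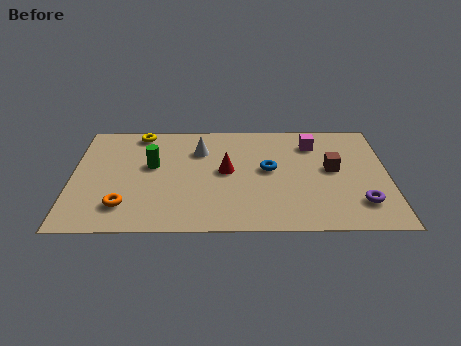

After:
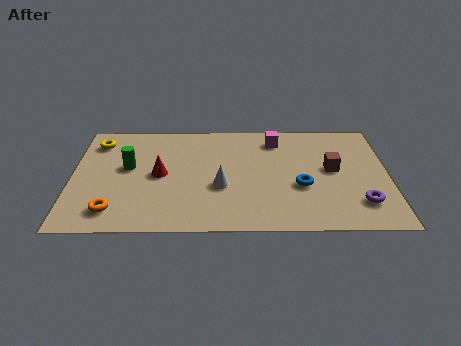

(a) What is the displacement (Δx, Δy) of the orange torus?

(-0.4, -0.3)

From the two frames, the orange torus sits at roughly (2.0, 1.6) before and (1.6, 1.3) after.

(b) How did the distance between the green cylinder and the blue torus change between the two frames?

+2.2

Before: roughly 4.4 units apart; after: 6.6. That's 2.2 units further apart.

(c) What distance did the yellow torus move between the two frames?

1.7

The yellow torus was near (2.5, 6.4) before and (0.9, 5.8) after, so it travelled √(1.6² + 0.6²) ≈ 1.7 units.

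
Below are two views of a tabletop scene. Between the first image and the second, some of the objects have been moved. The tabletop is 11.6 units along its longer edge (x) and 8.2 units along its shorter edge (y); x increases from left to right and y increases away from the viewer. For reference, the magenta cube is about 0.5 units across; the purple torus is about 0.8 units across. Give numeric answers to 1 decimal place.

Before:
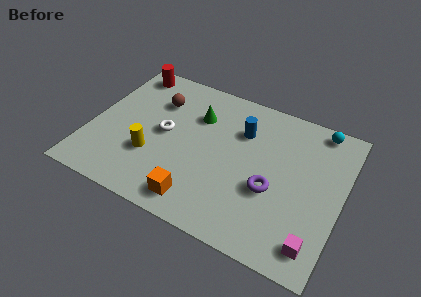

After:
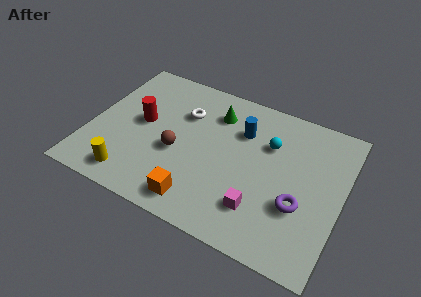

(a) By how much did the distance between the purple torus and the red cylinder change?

-0.7

The distance was about 8.3 in the first image and 7.6 in the second, so they moved 0.7 units closer together.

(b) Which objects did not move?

the blue cylinder and the orange cube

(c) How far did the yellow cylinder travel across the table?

1.7

From (3.0, 2.7) to (2.3, 1.2), the yellow cylinder covered √(0.7² + 1.5²) ≈ 1.7 units.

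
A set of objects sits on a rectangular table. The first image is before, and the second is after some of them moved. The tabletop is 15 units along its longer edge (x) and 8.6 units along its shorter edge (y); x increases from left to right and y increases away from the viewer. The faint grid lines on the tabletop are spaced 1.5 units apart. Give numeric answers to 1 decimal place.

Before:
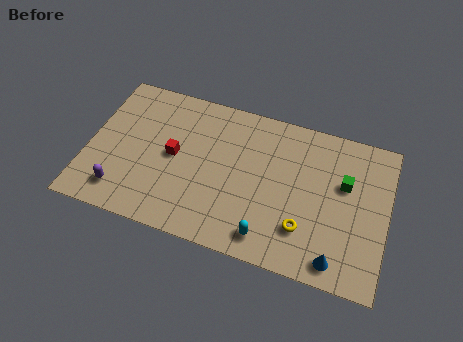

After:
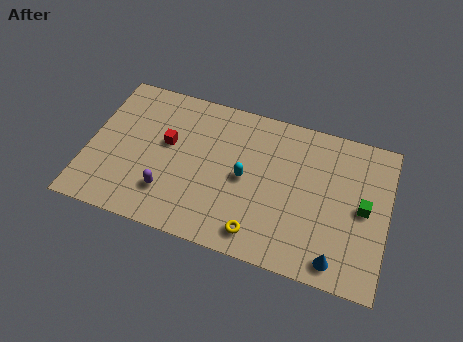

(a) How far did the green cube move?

1.5

The green cube was near (12.8, 5.4) before and (13.8, 4.3) after, so it travelled √(1.0² + 1.1²) ≈ 1.5 units.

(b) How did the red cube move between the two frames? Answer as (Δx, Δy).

(-0.4, 0.6)

The red cube was at about (4.3, 4.4) and moved to about (3.9, 5.0).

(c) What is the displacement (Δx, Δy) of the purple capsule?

(2.3, 0.6)

The purple capsule was at about (1.9, 1.6) and moved to about (4.2, 2.2).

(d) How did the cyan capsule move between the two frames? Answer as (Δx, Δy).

(-1.4, 2.9)

The cyan capsule started near (9.3, 1.3) and ended near (7.9, 4.2).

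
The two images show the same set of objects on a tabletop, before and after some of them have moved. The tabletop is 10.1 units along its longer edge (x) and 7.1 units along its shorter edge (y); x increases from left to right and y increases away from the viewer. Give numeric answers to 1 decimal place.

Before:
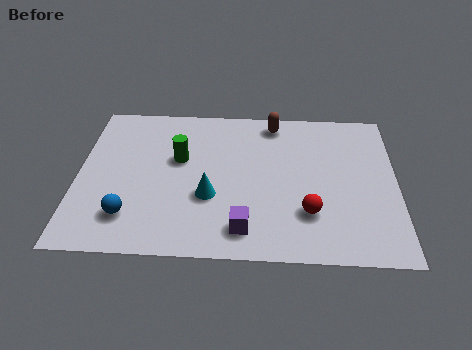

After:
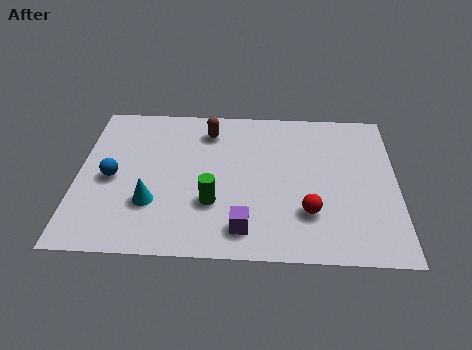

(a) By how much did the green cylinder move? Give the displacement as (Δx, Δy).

(1.1, -2.0)

The green cylinder started near (3.2, 4.3) and ended near (4.3, 2.3).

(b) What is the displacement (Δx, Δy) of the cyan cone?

(-1.8, -0.4)

From the two frames, the cyan cone sits at roughly (4.2, 2.6) before and (2.4, 2.2) after.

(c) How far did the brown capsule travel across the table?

2.2

From (6.2, 6.2) to (4.1, 5.7), the brown capsule covered √(2.1² + 0.5²) ≈ 2.2 units.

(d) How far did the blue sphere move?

1.8

The blue sphere was near (1.7, 1.6) before and (1.1, 3.3) after, so it travelled √(0.6² + 1.7²) ≈ 1.8 units.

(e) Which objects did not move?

the red sphere and the purple cube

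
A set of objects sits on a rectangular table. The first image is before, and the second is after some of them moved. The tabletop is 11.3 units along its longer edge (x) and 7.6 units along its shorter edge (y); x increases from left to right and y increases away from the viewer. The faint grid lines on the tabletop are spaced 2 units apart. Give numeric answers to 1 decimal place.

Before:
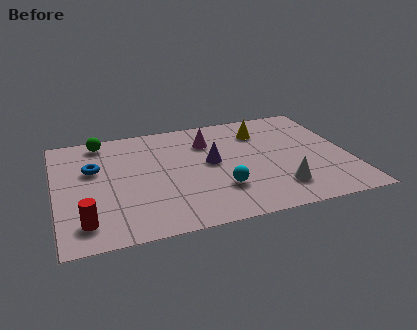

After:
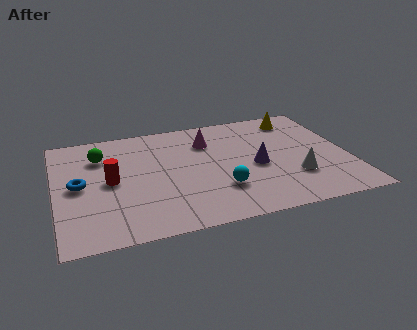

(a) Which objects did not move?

the cyan sphere and the magenta cone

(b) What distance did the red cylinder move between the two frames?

2.6

The red cylinder moved from about (1.0, 1.4) to (2.1, 3.8), a distance of √(1.1² + 2.4²) ≈ 2.6.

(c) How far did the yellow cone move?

1.6

The yellow cone moved from about (8.1, 5.8) to (9.6, 6.4), a distance of √(1.5² + 0.6²) ≈ 1.6.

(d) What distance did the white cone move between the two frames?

0.9

The white cone moved from about (8.4, 1.7) to (9.1, 2.3), a distance of √(0.7² + 0.6²) ≈ 0.9.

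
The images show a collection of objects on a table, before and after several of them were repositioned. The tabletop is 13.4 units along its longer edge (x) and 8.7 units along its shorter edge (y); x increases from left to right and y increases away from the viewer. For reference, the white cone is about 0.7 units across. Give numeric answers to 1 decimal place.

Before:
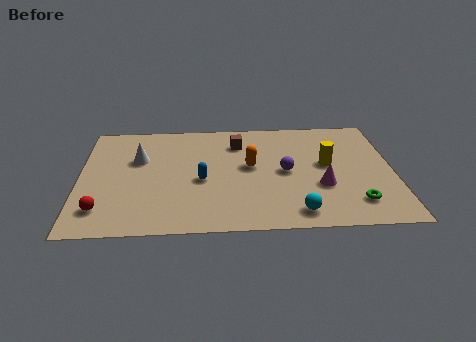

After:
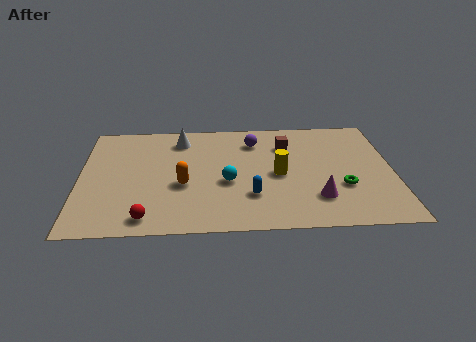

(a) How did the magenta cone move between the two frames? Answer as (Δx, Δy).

(-0.2, -0.9)

The magenta cone started near (10.3, 3.1) and ended near (10.1, 2.2).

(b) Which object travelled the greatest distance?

the cyan sphere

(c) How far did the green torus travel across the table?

1.3

The green torus was near (11.7, 1.8) before and (11.2, 3.0) after, so it travelled √(0.5² + 1.2²) ≈ 1.3 units.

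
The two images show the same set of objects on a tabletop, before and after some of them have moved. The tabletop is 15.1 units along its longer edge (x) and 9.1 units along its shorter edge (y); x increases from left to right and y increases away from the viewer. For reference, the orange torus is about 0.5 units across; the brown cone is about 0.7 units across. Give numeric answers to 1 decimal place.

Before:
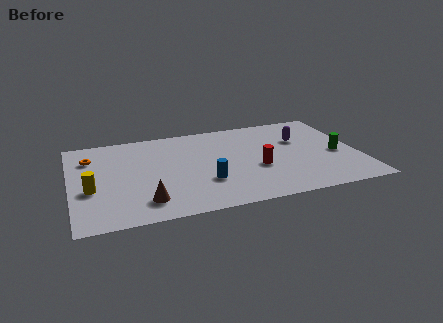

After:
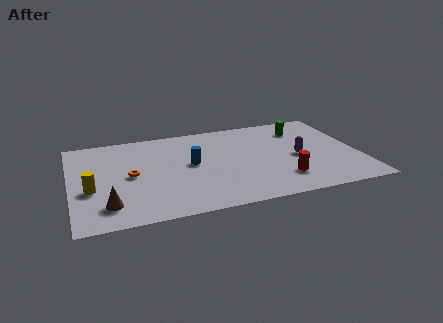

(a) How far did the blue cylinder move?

2.1

The blue cylinder was near (6.9, 2.9) before and (6.3, 4.9) after, so it travelled √(0.6² + 2.0²) ≈ 2.1 units.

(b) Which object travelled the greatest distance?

the green cylinder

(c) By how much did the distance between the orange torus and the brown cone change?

-2.7

The distance was about 5.6 in the first image and 2.9 in the second, so they moved 2.7 units closer together.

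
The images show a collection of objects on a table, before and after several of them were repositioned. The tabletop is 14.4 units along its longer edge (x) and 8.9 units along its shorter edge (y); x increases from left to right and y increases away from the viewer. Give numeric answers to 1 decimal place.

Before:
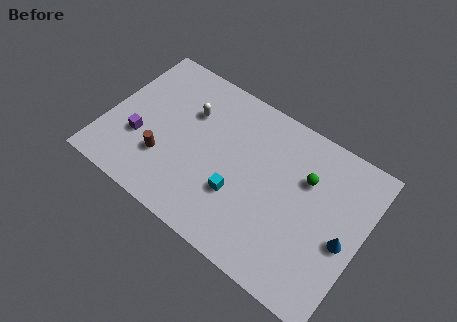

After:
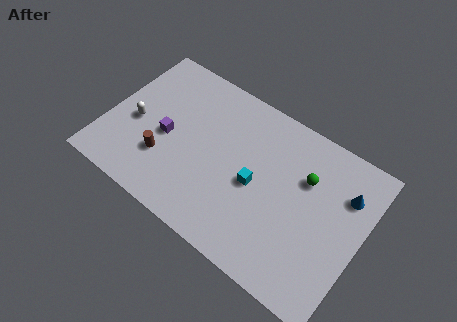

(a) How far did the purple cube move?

1.7

The purple cube moved from about (2.0, 3.1) to (3.4, 4.0), a distance of √(1.4² + 0.9²) ≈ 1.7.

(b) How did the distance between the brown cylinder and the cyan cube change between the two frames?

+1.0

Before: roughly 4.2 units apart; after: 5.2. That's 1.0 units further apart.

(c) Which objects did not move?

the brown cylinder and the green sphere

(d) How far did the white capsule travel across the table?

3.5

From (4.3, 6.1) to (1.6, 3.9), the white capsule covered √(2.7² + 2.2²) ≈ 3.5 units.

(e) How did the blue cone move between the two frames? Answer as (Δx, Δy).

(-0.3, 2.5)

The blue cone was at about (13.5, 3.9) and moved to about (13.2, 6.4).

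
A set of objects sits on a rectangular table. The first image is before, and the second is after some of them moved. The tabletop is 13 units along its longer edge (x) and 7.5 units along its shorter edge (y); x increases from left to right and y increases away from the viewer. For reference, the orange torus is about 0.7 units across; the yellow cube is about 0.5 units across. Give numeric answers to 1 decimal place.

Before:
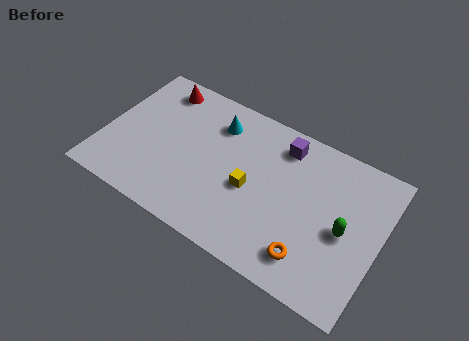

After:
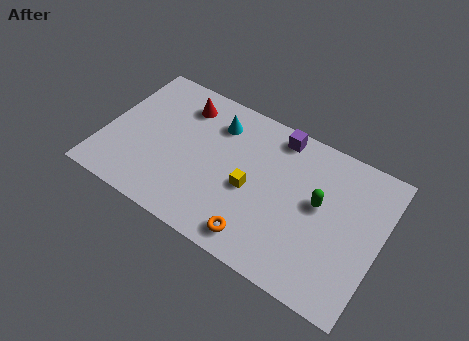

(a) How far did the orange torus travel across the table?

2.4

The orange torus moved from about (10.1, 1.5) to (7.7, 1.1), a distance of √(2.4² + 0.4²) ≈ 2.4.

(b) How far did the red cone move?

1.3

The red cone was near (2.1, 6.4) before and (3.3, 6.0) after, so it travelled √(1.2² + 0.4²) ≈ 1.3 units.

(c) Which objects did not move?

the cyan cone and the yellow cube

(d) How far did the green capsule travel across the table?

1.5

The green capsule moved from about (11.4, 3.5) to (10.1, 4.2), a distance of √(1.3² + 0.7²) ≈ 1.5.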